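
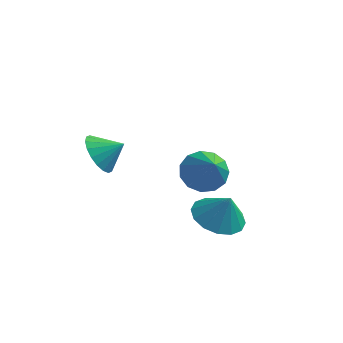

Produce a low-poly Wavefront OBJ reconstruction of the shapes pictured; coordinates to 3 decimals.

v 1.021 1.379 -0.096
v 1.873 1.781 -0.221
v 1.759 0.221 1.216
v 1.629 2.061 0.164
v 1.192 2.126 0.466
v 0.701 1.953 0.59
v 0.311 1.598 0.496
v 0.147 1.174 0.214
v 0.26 0.815 -0.166
v 0.615 0.635 -0.525
v 1.098 0.692 -0.747
v 1.557 0.967 -0.763
v 1.846 1.373 -0.567
v 2.308 -1.257 -0.423
v 3.237 -0.968 -0.789
v 2.772 -1.323 0.703
v 2.99 -0.508 -0.66
v 2.559 -0.248 -0.467
v 2.061 -0.259 -0.262
v 1.63 -0.537 -0.101
v 1.38 -1.008 -0.025
v 1.378 -1.545 -0.057
v 1.626 -2.005 -0.186
v 2.056 -2.265 -0.379
v 2.554 -2.254 -0.584
v 2.986 -1.976 -0.746
v 3.236 -1.505 -0.821
v -1.497 -2.97 3.252
v -1.003 -3.439 2.694
v -0.663 -2.73 3.788
v -1.002 -3.082 2.533
v -1.099 -2.703 2.514
v -1.274 -2.377 2.641
v -1.494 -2.168 2.889
v -1.715 -2.119 3.209
v -1.892 -2.237 3.537
v -1.991 -2.501 3.809
v -1.992 -2.858 3.97
v -1.895 -3.237 3.99
v -1.719 -3.563 3.862
v -1.499 -3.772 3.614
v -1.279 -3.822 3.294
v -1.102 -3.703 2.966
f 2 1 4
f 2 4 3
f 4 1 5
f 4 5 3
f 5 1 6
f 5 6 3
f 6 1 7
f 6 7 3
f 7 1 8
f 7 8 3
f 8 1 9
f 8 9 3
f 9 1 10
f 9 10 3
f 10 1 11
f 10 11 3
f 11 1 12
f 11 12 3
f 12 1 13
f 12 13 3
f 13 1 2
f 13 2 3
f 15 14 17
f 15 17 16
f 17 14 18
f 17 18 16
f 18 14 19
f 18 19 16
f 19 14 20
f 19 20 16
f 20 14 21
f 20 21 16
f 21 14 22
f 21 22 16
f 22 14 23
f 22 23 16
f 23 14 24
f 23 24 16
f 24 14 25
f 24 25 16
f 25 14 26
f 25 26 16
f 26 14 27
f 26 27 16
f 27 14 15
f 27 15 16
f 29 28 31
f 29 31 30
f 31 28 32
f 31 32 30
f 32 28 33
f 32 33 30
f 33 28 34
f 33 34 30
f 34 28 35
f 34 35 30
f 35 28 36
f 35 36 30
f 36 28 37
f 36 37 30
f 37 28 38
f 37 38 30
f 38 28 39
f 38 39 30
f 39 28 40
f 39 40 30
f 40 28 41
f 40 41 30
f 41 28 42
f 41 42 30
f 42 28 43
f 42 43 30
f 43 28 29
f 43 29 30



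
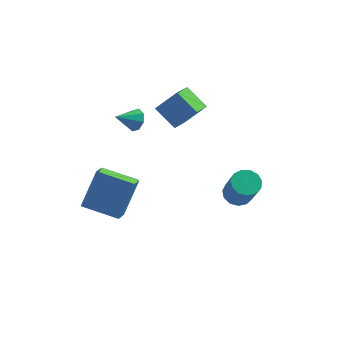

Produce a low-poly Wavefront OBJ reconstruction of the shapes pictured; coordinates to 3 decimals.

v 0.591 0.316 3.143
v -0.498 0.949 3.994
v 0.873 1.839 2.371
v -0.216 2.472 3.222
v 1.636 0.668 4.218
v 0.547 1.301 5.069
v 1.918 2.191 3.446
v 0.829 2.824 4.297
v 3.684 1.363 -2.581
v 4.435 1.661 -2.642
v 4.966 0.696 -0.819
v 4.216 0.397 -0.759
v 4.192 1.969 -2.408
v 4.724 1.004 -0.585
v 3.788 2.085 -2.23
v 4.32 1.12 -0.407
v 3.351 1.971 -2.162
v 3.883 1.006 -0.34
v 3.02 1.664 -2.228
v 3.552 0.699 -0.405
v 2.9 1.261 -2.406
v 3.432 0.296 -0.584
v 3.028 0.891 -2.64
v 3.56 -0.074 -0.817
v 3.365 0.67 -2.855
v 3.897 -0.295 -1.032
v 3.803 0.669 -2.983
v 4.335 -0.296 -1.16
v 4.203 0.889 -2.984
v 4.735 -0.076 -1.161
v 4.439 1.259 -2.857
v 4.971 0.294 -1.034
v -1.587 1.528 2.463
v -1.178 1.517 3.031
v -2.513 0.892 3.117
v -1.49 1.952 3.012
v -1.859 2.138 2.671
v -2.068 1.967 2.208
v -1.996 1.539 1.895
v -1.683 1.104 1.914
v -1.315 0.917 2.255
v -1.105 1.088 2.718
v -3.315 -4.024 0.318
v -2.735 -2.909 2.099
v -3.283 -2.868 -0.416
v -2.702 -1.753 1.364
v -1.398 -4.347 -0.104
v -0.817 -3.232 1.676
v -1.365 -3.191 -0.839
v -0.785 -2.076 0.942
f 2 4 1
f 5 2 1
f 1 4 3
f 3 5 1
f 2 8 4
f 6 2 5
f 6 8 2
f 4 8 3
f 7 5 3
f 3 8 7
f 7 6 5
f 8 6 7
f 10 9 13
f 10 13 11
f 11 13 14
f 11 14 12
f 13 9 15
f 13 15 14
f 14 15 16
f 14 16 12
f 15 9 17
f 15 17 16
f 16 17 18
f 16 18 12
f 17 9 19
f 17 19 18
f 18 19 20
f 18 20 12
f 19 9 21
f 19 21 20
f 20 21 22
f 20 22 12
f 21 9 23
f 21 23 22
f 22 23 24
f 22 24 12
f 23 9 25
f 23 25 24
f 24 25 26
f 24 26 12
f 25 9 27
f 25 27 26
f 26 27 28
f 26 28 12
f 27 9 29
f 27 29 28
f 28 29 30
f 28 30 12
f 29 9 31
f 29 31 30
f 30 31 32
f 30 32 12
f 31 9 10
f 31 10 32
f 32 10 11
f 32 11 12
f 34 33 36
f 34 36 35
f 36 33 37
f 36 37 35
f 37 33 38
f 37 38 35
f 38 33 39
f 38 39 35
f 39 33 40
f 39 40 35
f 40 33 41
f 40 41 35
f 41 33 42
f 41 42 35
f 42 33 34
f 42 34 35
f 44 46 43
f 47 44 43
f 43 46 45
f 45 47 43
f 44 50 46
f 48 44 47
f 48 50 44
f 46 50 45
f 49 47 45
f 45 50 49
f 49 48 47
f 50 48 49



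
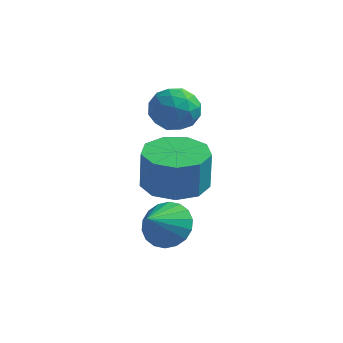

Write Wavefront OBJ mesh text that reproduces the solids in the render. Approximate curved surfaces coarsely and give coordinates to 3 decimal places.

v 1.948 -2.468 -2.31
v 2.628 -1.629 -2.328
v 2.672 -1.633 -0.909
v 1.992 -2.472 -0.89
v 1.93 -1.388 -2.306
v 1.974 -1.392 -0.886
v 1.24 -1.652 -2.285
v 1.284 -1.657 -0.866
v 0.882 -2.299 -2.276
v 0.926 -2.303 -0.857
v 1.023 -3.024 -2.283
v 1.066 -3.028 -0.863
v 1.596 -3.489 -2.302
v 1.64 -3.493 -0.883
v 2.335 -3.476 -2.325
v 2.378 -3.481 -0.905
v 2.892 -2.992 -2.34
v 2.936 -2.996 -0.921
v 3.008 -2.262 -2.342
v 3.052 -2.266 -0.922
v 0.595 -0.393 0.265
v 1.155 0.254 0.047
v 1.305 -1.294 -0.587
v 1.865 -0.647 -0.805
v 1.873 -0.981 0.012
v 1.434 -0.424 0.539
v 1.026 -0.616 -1.079
v 0.587 -0.059 -0.552
v 1.421 0.116 -0.784
v 1.945 -0.109 -0.11
v 0.515 -0.931 -0.43
v 1.039 -1.156 0.244
v 0.813 0.01 0.231
v 1.647 -1.05 -0.771
v 1.652 -1.246 -0.29
v 1.981 -0.865 -0.419
v 0.977 -0.389 0.52
v 1.306 -0.008 0.392
v 1.728 -0.734 0.371
v 1.154 -1.032 -0.932
v 1.483 -0.651 -1.06
v 0.479 -0.175 -0.121
v 0.808 0.206 -0.25
v 0.732 -0.306 -0.911
v 1.298 0.309 -0.386
v 1.715 -0.221 -0.887
v 1.222 -0.203 -1.048
v 0.964 0.125 -0.738
v 1.606 0.177 0.011
v 2.023 -0.353 -0.49
v 2.028 -0.549 -0.01
v 1.77 -0.222 0.3
v 1.762 0.096 -0.478
v 0.437 -0.687 -0.05
v 0.854 -1.217 -0.551
v 0.69 -0.818 -0.84
v 0.432 -0.491 -0.53
v 0.745 -0.819 0.347
v 1.162 -1.349 -0.154
v 1.496 -1.165 0.198
v 1.238 -0.837 0.508
v 0.698 -1.136 -0.062
v 1.864 -2.931 -3.917
v 2.43 -2.59 -3.336
v 1.576 -3.909 -3.063
v 2.094 -2.412 -3.245
v 1.712 -2.336 -3.286
v 1.36 -2.378 -3.453
v 1.108 -2.529 -3.712
v 1.006 -2.76 -4.011
v 1.073 -3.025 -4.291
v 1.297 -3.271 -4.498
v 1.633 -3.45 -4.589
v 2.015 -3.526 -4.547
v 2.367 -3.484 -4.381
v 2.62 -3.332 -4.122
v 2.722 -3.101 -3.823
v 2.654 -2.836 -3.542
f 2 1 5
f 2 5 3
f 3 5 6
f 3 6 4
f 5 1 7
f 5 7 6
f 6 7 8
f 6 8 4
f 7 1 9
f 7 9 8
f 8 9 10
f 8 10 4
f 9 1 11
f 9 11 10
f 10 11 12
f 10 12 4
f 11 1 13
f 11 13 12
f 12 13 14
f 12 14 4
f 13 1 15
f 13 15 14
f 14 15 16
f 14 16 4
f 15 1 17
f 15 17 16
f 16 17 18
f 16 18 4
f 17 1 19
f 17 19 18
f 18 19 20
f 18 20 4
f 19 1 2
f 19 2 20
f 20 2 3
f 20 3 4
f 21 58 37
f 58 32 61
f 37 61 26
f 58 61 37
f 21 37 33
f 37 26 38
f 33 38 22
f 37 38 33
f 21 33 42
f 33 22 43
f 42 43 28
f 33 43 42
f 21 42 54
f 42 28 57
f 54 57 31
f 42 57 54
f 21 54 58
f 54 31 62
f 58 62 32
f 54 62 58
f 22 38 49
f 38 26 52
f 49 52 30
f 38 52 49
f 26 61 39
f 61 32 60
f 39 60 25
f 61 60 39
f 32 62 59
f 62 31 55
f 59 55 23
f 62 55 59
f 31 57 56
f 57 28 44
f 56 44 27
f 57 44 56
f 28 43 48
f 43 22 45
f 48 45 29
f 43 45 48
f 24 50 36
f 50 30 51
f 36 51 25
f 50 51 36
f 24 36 34
f 36 25 35
f 34 35 23
f 36 35 34
f 24 34 41
f 34 23 40
f 41 40 27
f 34 40 41
f 24 41 46
f 41 27 47
f 46 47 29
f 41 47 46
f 24 46 50
f 46 29 53
f 50 53 30
f 46 53 50
f 25 51 39
f 51 30 52
f 39 52 26
f 51 52 39
f 23 35 59
f 35 25 60
f 59 60 32
f 35 60 59
f 27 40 56
f 40 23 55
f 56 55 31
f 40 55 56
f 29 47 48
f 47 27 44
f 48 44 28
f 47 44 48
f 30 53 49
f 53 29 45
f 49 45 22
f 53 45 49
f 64 63 66
f 64 66 65
f 66 63 67
f 66 67 65
f 67 63 68
f 67 68 65
f 68 63 69
f 68 69 65
f 69 63 70
f 69 70 65
f 70 63 71
f 70 71 65
f 71 63 72
f 71 72 65
f 72 63 73
f 72 73 65
f 73 63 74
f 73 74 65
f 74 63 75
f 74 75 65
f 75 63 76
f 75 76 65
f 76 63 77
f 76 77 65
f 77 63 78
f 77 78 65
f 78 63 64
f 78 64 65



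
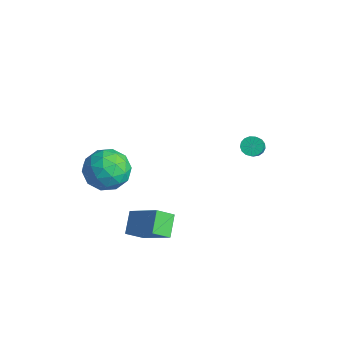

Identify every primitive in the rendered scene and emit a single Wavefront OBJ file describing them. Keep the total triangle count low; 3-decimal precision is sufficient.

v 2.951 3.614 -1.737
v 3.371 3.613 -2.077
v 4.028 3.045 -1.263
v 3.609 3.046 -0.923
v 3.398 3.834 -1.945
v 4.056 3.266 -1.132
v 3.323 4.004 -1.765
v 3.981 3.436 -0.952
v 3.163 4.085 -1.579
v 3.821 3.517 -0.766
v 2.955 4.058 -1.429
v 3.612 3.49 -0.616
v 2.745 3.929 -1.35
v 3.403 3.362 -0.537
v 2.583 3.728 -1.359
v 3.24 3.161 -0.546
v 2.505 3.501 -1.454
v 3.163 2.933 -0.641
v 2.529 3.3 -1.615
v 3.187 2.732 -0.801
v 2.65 3.17 -1.803
v 3.308 2.603 -0.99
v 2.84 3.143 -1.976
v 3.498 2.575 -1.163
v 3.056 3.223 -2.094
v 3.713 2.655 -1.281
v 3.247 3.393 -2.13
v 3.905 2.825 -1.317
v 3.662 -2.794 -4.697
v 3.502 -3.618 -4.082
v 2.939 -2.12 -3.981
v 2.779 -2.944 -3.367
v 5.181 -2.296 -3.633
v 5.021 -3.12 -3.019
v 4.458 -1.622 -2.918
v 4.298 -2.446 -2.303
v -1.954 -2.081 -3.491
v -1.297 -1.054 -3.329
v -0.283 -3.086 -3.891
v 0.374 -2.059 -3.729
v -0.173 -2.597 -2.767
v -1.206 -1.976 -2.52
v -0.374 -2.164 -4.7
v -1.407 -1.543 -4.453
v -0.321 -1.105 -4.076
v -0.196 -1.373 -2.882
v -1.384 -2.767 -4.338
v -1.259 -3.035 -3.144
v -1.772 -1.479 -3.375
v 0.192 -2.661 -3.845
v -0.129 -2.977 -3.28
v 0.257 -2.373 -3.185
v -1.718 -2.021 -2.9
v -1.332 -1.417 -2.804
v -0.672 -2.325 -2.474
v -0.248 -2.723 -4.416
v 0.138 -2.119 -4.32
v -1.837 -1.767 -4.035
v -1.451 -1.163 -3.94
v -0.908 -1.815 -4.746
v -0.812 -0.905 -3.719
v 0.17 -1.496 -3.954
v -0.27 -1.558 -4.524
v -0.877 -1.193 -4.379
v -0.739 -1.063 -3.017
v 0.243 -1.654 -3.252
v -0.078 -1.97 -2.687
v -0.685 -1.605 -2.542
v -0.165 -1.093 -3.456
v -1.823 -2.486 -3.968
v -0.841 -3.077 -4.203
v -0.895 -2.535 -4.678
v -1.502 -2.17 -4.533
v -1.75 -2.644 -3.266
v -0.768 -3.235 -3.501
v -0.703 -2.947 -2.841
v -1.31 -2.582 -2.696
v -1.415 -3.047 -3.764
f 2 1 5
f 2 5 3
f 3 5 6
f 3 6 4
f 5 1 7
f 5 7 6
f 6 7 8
f 6 8 4
f 7 1 9
f 7 9 8
f 8 9 10
f 8 10 4
f 9 1 11
f 9 11 10
f 10 11 12
f 10 12 4
f 11 1 13
f 11 13 12
f 12 13 14
f 12 14 4
f 13 1 15
f 13 15 14
f 14 15 16
f 14 16 4
f 15 1 17
f 15 17 16
f 16 17 18
f 16 18 4
f 17 1 19
f 17 19 18
f 18 19 20
f 18 20 4
f 19 1 21
f 19 21 20
f 20 21 22
f 20 22 4
f 21 1 23
f 21 23 22
f 22 23 24
f 22 24 4
f 23 1 25
f 23 25 24
f 24 25 26
f 24 26 4
f 25 1 27
f 25 27 26
f 26 27 28
f 26 28 4
f 27 1 2
f 27 2 28
f 28 2 3
f 28 3 4
f 30 32 29
f 33 30 29
f 29 32 31
f 31 33 29
f 30 36 32
f 34 30 33
f 34 36 30
f 32 36 31
f 35 33 31
f 31 36 35
f 35 34 33
f 36 34 35
f 37 74 53
f 74 48 77
f 53 77 42
f 74 77 53
f 37 53 49
f 53 42 54
f 49 54 38
f 53 54 49
f 37 49 58
f 49 38 59
f 58 59 44
f 49 59 58
f 37 58 70
f 58 44 73
f 70 73 47
f 58 73 70
f 37 70 74
f 70 47 78
f 74 78 48
f 70 78 74
f 38 54 65
f 54 42 68
f 65 68 46
f 54 68 65
f 42 77 55
f 77 48 76
f 55 76 41
f 77 76 55
f 48 78 75
f 78 47 71
f 75 71 39
f 78 71 75
f 47 73 72
f 73 44 60
f 72 60 43
f 73 60 72
f 44 59 64
f 59 38 61
f 64 61 45
f 59 61 64
f 40 66 52
f 66 46 67
f 52 67 41
f 66 67 52
f 40 52 50
f 52 41 51
f 50 51 39
f 52 51 50
f 40 50 57
f 50 39 56
f 57 56 43
f 50 56 57
f 40 57 62
f 57 43 63
f 62 63 45
f 57 63 62
f 40 62 66
f 62 45 69
f 66 69 46
f 62 69 66
f 41 67 55
f 67 46 68
f 55 68 42
f 67 68 55
f 39 51 75
f 51 41 76
f 75 76 48
f 51 76 75
f 43 56 72
f 56 39 71
f 72 71 47
f 56 71 72
f 45 63 64
f 63 43 60
f 64 60 44
f 63 60 64
f 46 69 65
f 69 45 61
f 65 61 38
f 69 61 65



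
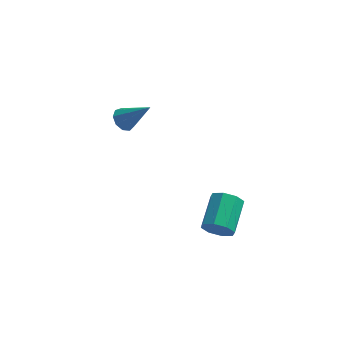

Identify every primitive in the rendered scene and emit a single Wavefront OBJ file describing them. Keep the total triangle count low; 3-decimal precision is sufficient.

v -4.34 3.266 2.189
v -4.003 2.806 1.783
v -3 2.974 3.631
v -3.829 3.246 1.711
v -3.895 3.696 1.862
v -4.169 3.944 2.167
v -4.523 3.875 2.482
v -4.791 3.521 2.66
v -4.849 3.047 2.617
v -4.668 2.676 2.375
v -4.334 2.581 2.045
v 0.78 -3.731 1.371
v 1.219 -4.046 2.001
v 1.54 -2.364 2.618
v 1.1 -2.049 1.989
v 1.577 -3.927 1.49
v 1.898 -2.245 2.108
v 1.468 -3.693 0.909
v 1.789 -2.011 1.527
v 0.956 -3.481 0.599
v 1.277 -1.799 1.217
v 0.34 -3.416 0.742
v 0.661 -1.734 1.359
v -0.018 -3.535 1.252
v 0.303 -1.853 1.87
v 0.091 -3.769 1.833
v 0.412 -2.087 2.451
v 0.603 -3.981 2.143
v 0.924 -2.299 2.761
f 2 1 4
f 2 4 3
f 4 1 5
f 4 5 3
f 5 1 6
f 5 6 3
f 6 1 7
f 6 7 3
f 7 1 8
f 7 8 3
f 8 1 9
f 8 9 3
f 9 1 10
f 9 10 3
f 10 1 11
f 10 11 3
f 11 1 2
f 11 2 3
f 13 12 16
f 13 16 14
f 14 16 17
f 14 17 15
f 16 12 18
f 16 18 17
f 17 18 19
f 17 19 15
f 18 12 20
f 18 20 19
f 19 20 21
f 19 21 15
f 20 12 22
f 20 22 21
f 21 22 23
f 21 23 15
f 22 12 24
f 22 24 23
f 23 24 25
f 23 25 15
f 24 12 26
f 24 26 25
f 25 26 27
f 25 27 15
f 26 12 28
f 26 28 27
f 27 28 29
f 27 29 15
f 28 12 13
f 28 13 29
f 29 13 14
f 29 14 15



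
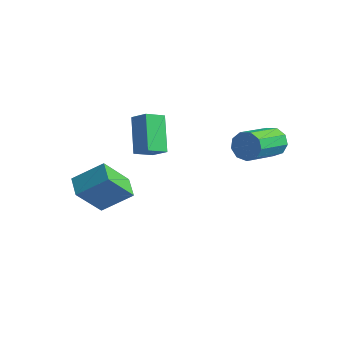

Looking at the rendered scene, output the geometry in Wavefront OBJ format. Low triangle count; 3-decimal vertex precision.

v 3.31 2.237 -0.029
v 3.709 2.412 0.398
v 3.708 0.859 1.037
v 3.31 0.683 0.609
v 3.318 2.469 0.535
v 3.318 0.915 1.174
v 2.924 2.417 0.408
v 2.924 0.863 1.046
v 2.711 2.28 0.076
v 2.711 0.727 0.715
v 2.778 2.124 -0.305
v 2.777 0.57 0.334
v 3.094 2.02 -0.557
v 3.093 0.466 0.082
v 3.511 2.018 -0.562
v 3.511 0.464 0.077
v 3.834 2.118 -0.318
v 3.834 0.564 0.321
v 3.912 2.274 0.061
v 3.912 0.72 0.7
v -0.83 -1.991 -3.056
v -1.161 -2.92 -1.822
v -1.479 -1.458 -2.829
v -1.81 -2.388 -1.595
v 0.03 -1.272 -2.285
v -0.301 -2.202 -1.051
v -0.619 -0.74 -2.058
v -0.95 -1.669 -0.824
v -1.28 1.288 -0.302
v -1.545 0.559 0.07
v -0.625 1.284 0.157
v -0.889 0.555 0.529
v -0.511 0.445 -1.409
v -0.775 -0.284 -1.037
v 0.145 0.441 -0.95
v -0.12 -0.288 -0.578
f 2 1 5
f 2 5 3
f 3 5 6
f 3 6 4
f 5 1 7
f 5 7 6
f 6 7 8
f 6 8 4
f 7 1 9
f 7 9 8
f 8 9 10
f 8 10 4
f 9 1 11
f 9 11 10
f 10 11 12
f 10 12 4
f 11 1 13
f 11 13 12
f 12 13 14
f 12 14 4
f 13 1 15
f 13 15 14
f 14 15 16
f 14 16 4
f 15 1 17
f 15 17 16
f 16 17 18
f 16 18 4
f 17 1 19
f 17 19 18
f 18 19 20
f 18 20 4
f 19 1 2
f 19 2 20
f 20 2 3
f 20 3 4
f 22 24 21
f 25 22 21
f 21 24 23
f 23 25 21
f 22 28 24
f 26 22 25
f 26 28 22
f 24 28 23
f 27 25 23
f 23 28 27
f 27 26 25
f 28 26 27
f 30 32 29
f 33 30 29
f 29 32 31
f 31 33 29
f 30 36 32
f 34 30 33
f 34 36 30
f 32 36 31
f 35 33 31
f 31 36 35
f 35 34 33
f 36 34 35



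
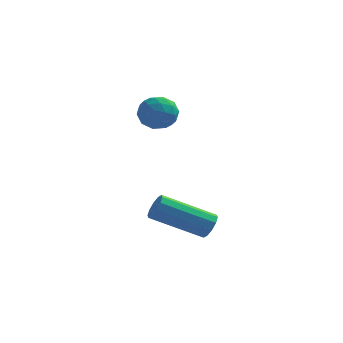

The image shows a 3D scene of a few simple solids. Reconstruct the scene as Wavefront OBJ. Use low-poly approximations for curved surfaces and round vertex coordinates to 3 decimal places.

v 0.93 -1.16 -3.314
v 1.213 -1.498 -3.001
v -0.547 -2.077 -2.034
v -0.83 -1.74 -2.346
v 1.2 -1.202 -2.848
v -0.56 -1.781 -1.88
v 1.083 -0.89 -2.873
v -0.676 -1.469 -1.905
v 0.909 -0.681 -3.066
v -0.851 -1.261 -2.098
v 0.742 -0.656 -3.354
v -1.018 -1.235 -2.386
v 0.647 -0.823 -3.626
v -1.113 -1.402 -2.659
v 0.66 -1.119 -3.78
v -1.1 -1.698 -2.812
v 0.776 -1.431 -3.755
v -0.983 -2.01 -2.787
v 0.951 -1.639 -3.562
v -0.809 -2.219 -2.594
v 1.118 -1.665 -3.274
v -0.642 -2.244 -2.306
v -1.423 1.266 0.862
v -0.812 1.071 1.303
v -1.928 0.129 1.057
v -1.317 -0.066 1.498
v -1.824 0.468 1.749
v -1.512 1.171 1.629
v -1.228 0.029 0.731
v -0.916 0.732 0.611
v -0.692 0.306 1.222
v -1.06 0.578 1.852
v -1.68 0.622 0.508
v -2.048 0.894 1.138
v -1.073 1.268 1.065
v -1.667 -0.068 1.295
v -1.965 0.246 1.442
v -1.606 0.131 1.702
v -1.484 1.327 1.257
v -1.126 1.212 1.516
v -1.72 0.858 1.779
v -1.614 -0.012 0.844
v -1.256 -0.127 1.103
v -1.134 1.069 0.658
v -0.775 0.954 0.918
v -1.02 0.342 0.581
v -0.644 0.704 1.277
v -0.941 0.036 1.392
v -0.888 0.092 0.941
v -0.705 0.505 0.87
v -0.86 0.863 1.647
v -1.157 0.195 1.762
v -1.455 0.509 1.91
v -1.271 0.922 1.839
v -0.79 0.414 1.6
v -1.583 1.005 0.598
v -1.88 0.337 0.713
v -1.469 0.278 0.521
v -1.285 0.691 0.45
v -1.799 1.164 0.968
v -2.096 0.496 1.083
v -2.035 0.695 1.49
v -1.852 1.108 1.419
v -1.95 0.786 0.76
f 2 1 5
f 2 5 3
f 3 5 6
f 3 6 4
f 5 1 7
f 5 7 6
f 6 7 8
f 6 8 4
f 7 1 9
f 7 9 8
f 8 9 10
f 8 10 4
f 9 1 11
f 9 11 10
f 10 11 12
f 10 12 4
f 11 1 13
f 11 13 12
f 12 13 14
f 12 14 4
f 13 1 15
f 13 15 14
f 14 15 16
f 14 16 4
f 15 1 17
f 15 17 16
f 16 17 18
f 16 18 4
f 17 1 19
f 17 19 18
f 18 19 20
f 18 20 4
f 19 1 21
f 19 21 20
f 20 21 22
f 20 22 4
f 21 1 2
f 21 2 22
f 22 2 3
f 22 3 4
f 23 60 39
f 60 34 63
f 39 63 28
f 60 63 39
f 23 39 35
f 39 28 40
f 35 40 24
f 39 40 35
f 23 35 44
f 35 24 45
f 44 45 30
f 35 45 44
f 23 44 56
f 44 30 59
f 56 59 33
f 44 59 56
f 23 56 60
f 56 33 64
f 60 64 34
f 56 64 60
f 24 40 51
f 40 28 54
f 51 54 32
f 40 54 51
f 28 63 41
f 63 34 62
f 41 62 27
f 63 62 41
f 34 64 61
f 64 33 57
f 61 57 25
f 64 57 61
f 33 59 58
f 59 30 46
f 58 46 29
f 59 46 58
f 30 45 50
f 45 24 47
f 50 47 31
f 45 47 50
f 26 52 38
f 52 32 53
f 38 53 27
f 52 53 38
f 26 38 36
f 38 27 37
f 36 37 25
f 38 37 36
f 26 36 43
f 36 25 42
f 43 42 29
f 36 42 43
f 26 43 48
f 43 29 49
f 48 49 31
f 43 49 48
f 26 48 52
f 48 31 55
f 52 55 32
f 48 55 52
f 27 53 41
f 53 32 54
f 41 54 28
f 53 54 41
f 25 37 61
f 37 27 62
f 61 62 34
f 37 62 61
f 29 42 58
f 42 25 57
f 58 57 33
f 42 57 58
f 31 49 50
f 49 29 46
f 50 46 30
f 49 46 50
f 32 55 51
f 55 31 47
f 51 47 24
f 55 47 51



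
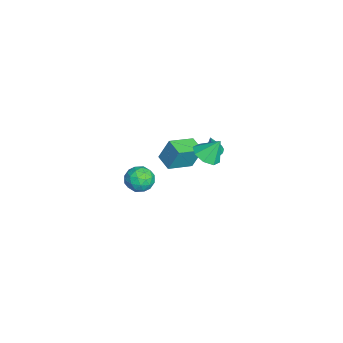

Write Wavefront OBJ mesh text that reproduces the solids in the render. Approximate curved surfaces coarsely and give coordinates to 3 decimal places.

v 3.408 0.211 2.725
v 4.108 -0.214 2.96
v 2.952 -0.906 2.06
v 3.652 -1.331 2.295
v 3.069 -1.116 2.877
v 3.351 -0.425 3.288
v 3.709 -0.695 1.732
v 3.991 -0.004 2.143
v 4.294 -0.774 2.346
v 3.898 -1.034 3.054
v 3.162 -0.086 1.966
v 2.766 -0.346 2.674
v 3.798 0.097 2.901
v 3.262 -1.217 2.119
v 2.919 -1.09 2.461
v 3.331 -1.34 2.599
v 3.353 -0.027 3.094
v 3.764 -0.277 3.232
v 3.154 -0.807 3.183
v 3.296 -0.843 1.788
v 3.707 -1.093 1.926
v 3.729 0.22 2.421
v 4.141 -0.03 2.559
v 3.906 -0.313 1.837
v 4.319 -0.482 2.678
v 4.051 -1.139 2.287
v 4.084 -0.765 1.956
v 4.25 -0.359 2.198
v 4.086 -0.635 3.094
v 3.818 -1.292 2.703
v 3.476 -1.165 3.046
v 3.641 -0.759 3.287
v 4.195 -0.964 2.733
v 3.242 0.172 2.317
v 2.974 -0.485 1.926
v 3.419 -0.361 1.733
v 3.584 0.045 1.974
v 3.009 0.019 2.733
v 2.741 -0.638 2.342
v 2.81 -0.761 2.822
v 2.976 -0.355 3.064
v 2.865 -0.156 2.287
v 0.657 2.918 2.056
v 1.1 2.287 2.46
v 0.663 3.642 3.184
v 1.499 2.733 2.17
v 1.406 3.288 1.814
v 0.873 3.626 1.6
v 0.214 3.549 1.653
v -0.186 3.102 1.943
v -0.092 2.547 2.299
v 0.44 2.209 2.513
v -3.739 0.332 -1.896
v -3.7 0.928 -0.476
v -4.656 1.672 -2.432
v -4.617 2.268 -1.012
v -2.803 0.872 -2.148
v -2.764 1.468 -0.728
v -3.72 2.212 -2.684
v -3.681 2.808 -1.264
v -3.819 3.466 -1.388
v -3.451 3.175 -1.588
v -3.101 3.194 0.328
v -3.35 3.445 -1.588
v -3.398 3.721 -1.524
v -3.579 3.916 -1.417
v -3.837 3.969 -1.301
v -4.089 3.862 -1.212
v -4.255 3.629 -1.18
v -4.282 3.345 -1.214
v -4.163 3.1 -1.303
v -3.934 2.971 -1.419
v -3.668 2.999 -1.525
f 1 38 17
f 38 12 41
f 17 41 6
f 38 41 17
f 1 17 13
f 17 6 18
f 13 18 2
f 17 18 13
f 1 13 22
f 13 2 23
f 22 23 8
f 13 23 22
f 1 22 34
f 22 8 37
f 34 37 11
f 22 37 34
f 1 34 38
f 34 11 42
f 38 42 12
f 34 42 38
f 2 18 29
f 18 6 32
f 29 32 10
f 18 32 29
f 6 41 19
f 41 12 40
f 19 40 5
f 41 40 19
f 12 42 39
f 42 11 35
f 39 35 3
f 42 35 39
f 11 37 36
f 37 8 24
f 36 24 7
f 37 24 36
f 8 23 28
f 23 2 25
f 28 25 9
f 23 25 28
f 4 30 16
f 30 10 31
f 16 31 5
f 30 31 16
f 4 16 14
f 16 5 15
f 14 15 3
f 16 15 14
f 4 14 21
f 14 3 20
f 21 20 7
f 14 20 21
f 4 21 26
f 21 7 27
f 26 27 9
f 21 27 26
f 4 26 30
f 26 9 33
f 30 33 10
f 26 33 30
f 5 31 19
f 31 10 32
f 19 32 6
f 31 32 19
f 3 15 39
f 15 5 40
f 39 40 12
f 15 40 39
f 7 20 36
f 20 3 35
f 36 35 11
f 20 35 36
f 9 27 28
f 27 7 24
f 28 24 8
f 27 24 28
f 10 33 29
f 33 9 25
f 29 25 2
f 33 25 29
f 44 43 46
f 44 46 45
f 46 43 47
f 46 47 45
f 47 43 48
f 47 48 45
f 48 43 49
f 48 49 45
f 49 43 50
f 49 50 45
f 50 43 51
f 50 51 45
f 51 43 52
f 51 52 45
f 52 43 44
f 52 44 45
f 54 56 53
f 57 54 53
f 53 56 55
f 55 57 53
f 54 60 56
f 58 54 57
f 58 60 54
f 56 60 55
f 59 57 55
f 55 60 59
f 59 58 57
f 60 58 59
f 62 61 64
f 62 64 63
f 64 61 65
f 64 65 63
f 65 61 66
f 65 66 63
f 66 61 67
f 66 67 63
f 67 61 68
f 67 68 63
f 68 61 69
f 68 69 63
f 69 61 70
f 69 70 63
f 70 61 71
f 70 71 63
f 71 61 72
f 71 72 63
f 72 61 73
f 72 73 63
f 73 61 62
f 73 62 63



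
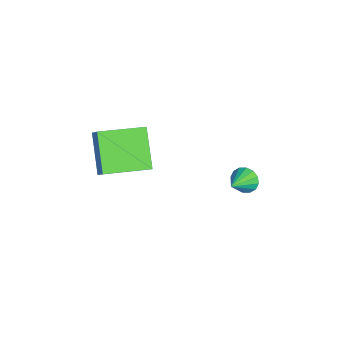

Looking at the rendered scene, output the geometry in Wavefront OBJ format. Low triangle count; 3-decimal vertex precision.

v 1.646 3.376 -2.143
v 2.064 3.602 -2.629
v 2.714 2.744 -1.517
v 2.068 3.853 -2.381
v 1.958 3.976 -2.07
v 1.765 3.938 -1.779
v 1.54 3.749 -1.584
v 1.343 3.461 -1.54
v 1.227 3.15 -1.657
v 1.224 2.899 -1.904
v 1.334 2.776 -2.215
v 1.527 2.814 -2.507
v 1.752 3.003 -2.701
v 1.949 3.291 -2.746
v 1.622 -3.207 1.23
v 2.301 -2.951 1.961
v 1.057 -1.132 1.026
v 1.736 -0.876 1.757
v 3.124 -2.944 -0.257
v 3.803 -2.688 0.474
v 2.559 -0.869 -0.461
v 3.238 -0.613 0.27
f 2 1 4
f 2 4 3
f 4 1 5
f 4 5 3
f 5 1 6
f 5 6 3
f 6 1 7
f 6 7 3
f 7 1 8
f 7 8 3
f 8 1 9
f 8 9 3
f 9 1 10
f 9 10 3
f 10 1 11
f 10 11 3
f 11 1 12
f 11 12 3
f 12 1 13
f 12 13 3
f 13 1 14
f 13 14 3
f 14 1 2
f 14 2 3
f 16 18 15
f 19 16 15
f 15 18 17
f 17 19 15
f 16 22 18
f 20 16 19
f 20 22 16
f 18 22 17
f 21 19 17
f 17 22 21
f 21 20 19
f 22 20 21



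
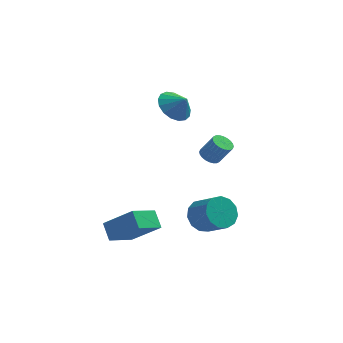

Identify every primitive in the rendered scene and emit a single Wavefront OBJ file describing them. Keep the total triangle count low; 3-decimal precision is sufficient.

v -4.019 -3.091 -4.075
v -4.415 -2.372 -3.342
v -3.08 -1.905 -4.732
v -3.475 -1.185 -3.999
v -2.505 -3.575 -2.781
v -2.9 -2.855 -2.048
v -1.565 -2.388 -3.438
v -1.961 -1.669 -2.705
v 0.737 -2.157 1.622
v 1.062 -1.698 1.483
v 1.708 -1.843 2.52
v 1.383 -2.303 2.658
v 0.896 -1.6 1.601
v 1.542 -1.745 2.637
v 0.705 -1.587 1.722
v 1.351 -1.732 2.758
v 0.519 -1.661 1.827
v 1.165 -1.806 2.864
v 0.366 -1.811 1.902
v 1.012 -1.956 2.938
v 0.27 -2.013 1.933
v 0.916 -2.158 2.97
v 0.244 -2.237 1.917
v 0.891 -2.382 2.954
v 0.294 -2.45 1.857
v 0.94 -2.595 2.893
v 0.412 -2.617 1.76
v 1.058 -2.762 2.797
v 0.578 -2.715 1.643
v 1.224 -2.86 2.679
v 0.769 -2.728 1.522
v 1.415 -2.873 2.558
v 0.955 -2.654 1.416
v 1.601 -2.799 2.453
v 1.108 -2.504 1.342
v 1.754 -2.649 2.378
v 1.204 -2.302 1.31
v 1.85 -2.447 2.347
v 1.229 -2.078 1.326
v 1.876 -2.223 2.363
v 1.18 -1.865 1.387
v 1.826 -2.01 2.423
v 0.369 -1.346 -3.137
v 0.997 -0.594 -3.166
v 1.979 -1.382 -2.333
v 1.351 -2.134 -2.303
v 0.681 -0.516 -2.72
v 1.663 -1.304 -1.887
v 0.266 -0.701 -2.406
v 1.249 -1.489 -1.573
v -0.116 -1.091 -2.324
v 0.866 -1.879 -1.491
v -0.344 -1.562 -2.5
v 0.638 -2.35 -1.667
v -0.346 -1.964 -2.878
v 0.636 -2.752 -2.045
v -0.121 -2.17 -3.339
v 0.861 -2.958 -2.505
v 0.26 -2.115 -3.735
v 1.242 -2.903 -2.901
v 0.675 -1.815 -3.941
v 1.657 -2.603 -3.108
v 0.993 -1.366 -3.892
v 1.975 -2.154 -3.059
v 1.113 -0.911 -3.603
v 2.095 -1.699 -2.77
v -1.578 3.736 1.72
v -0.802 4.237 1.221
v -0.902 3.424 2.46
v -0.986 4.583 1.535
v -1.306 4.735 1.892
v -1.688 4.658 2.209
v -2.045 4.37 2.414
v -2.295 3.937 2.46
v -2.381 3.457 2.337
v -2.283 3.042 2.072
v -2.023 2.785 1.726
v -1.662 2.746 1.38
v -1.281 2.934 1.111
v -0.969 3.306 0.981
v -0.796 3.776 1.021
f 2 4 1
f 5 2 1
f 1 4 3
f 3 5 1
f 2 8 4
f 6 2 5
f 6 8 2
f 4 8 3
f 7 5 3
f 3 8 7
f 7 6 5
f 8 6 7
f 10 9 13
f 10 13 11
f 11 13 14
f 11 14 12
f 13 9 15
f 13 15 14
f 14 15 16
f 14 16 12
f 15 9 17
f 15 17 16
f 16 17 18
f 16 18 12
f 17 9 19
f 17 19 18
f 18 19 20
f 18 20 12
f 19 9 21
f 19 21 20
f 20 21 22
f 20 22 12
f 21 9 23
f 21 23 22
f 22 23 24
f 22 24 12
f 23 9 25
f 23 25 24
f 24 25 26
f 24 26 12
f 25 9 27
f 25 27 26
f 26 27 28
f 26 28 12
f 27 9 29
f 27 29 28
f 28 29 30
f 28 30 12
f 29 9 31
f 29 31 30
f 30 31 32
f 30 32 12
f 31 9 33
f 31 33 32
f 32 33 34
f 32 34 12
f 33 9 35
f 33 35 34
f 34 35 36
f 34 36 12
f 35 9 37
f 35 37 36
f 36 37 38
f 36 38 12
f 37 9 39
f 37 39 38
f 38 39 40
f 38 40 12
f 39 9 41
f 39 41 40
f 40 41 42
f 40 42 12
f 41 9 10
f 41 10 42
f 42 10 11
f 42 11 12
f 44 43 47
f 44 47 45
f 45 47 48
f 45 48 46
f 47 43 49
f 47 49 48
f 48 49 50
f 48 50 46
f 49 43 51
f 49 51 50
f 50 51 52
f 50 52 46
f 51 43 53
f 51 53 52
f 52 53 54
f 52 54 46
f 53 43 55
f 53 55 54
f 54 55 56
f 54 56 46
f 55 43 57
f 55 57 56
f 56 57 58
f 56 58 46
f 57 43 59
f 57 59 58
f 58 59 60
f 58 60 46
f 59 43 61
f 59 61 60
f 60 61 62
f 60 62 46
f 61 43 63
f 61 63 62
f 62 63 64
f 62 64 46
f 63 43 65
f 63 65 64
f 64 65 66
f 64 66 46
f 65 43 44
f 65 44 66
f 66 44 45
f 66 45 46
f 68 67 70
f 68 70 69
f 70 67 71
f 70 71 69
f 71 67 72
f 71 72 69
f 72 67 73
f 72 73 69
f 73 67 74
f 73 74 69
f 74 67 75
f 74 75 69
f 75 67 76
f 75 76 69
f 76 67 77
f 76 77 69
f 77 67 78
f 77 78 69
f 78 67 79
f 78 79 69
f 79 67 80
f 79 80 69
f 80 67 81
f 80 81 69
f 81 67 68
f 81 68 69



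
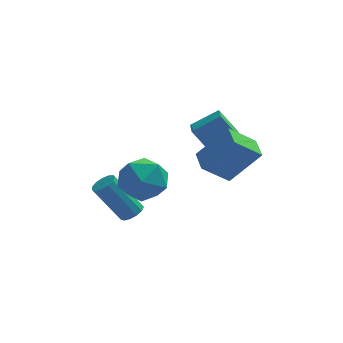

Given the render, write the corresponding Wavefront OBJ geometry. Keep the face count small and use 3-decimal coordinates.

v -0.14 -3.842 2.08
v 0.19 -4.392 1.018
v -1.77 -3.088 1.182
v -1.44 -3.638 0.12
v -1.815 -4.324 1.084
v -0.808 -4.79 1.639
v -0.772 -2.69 0.561
v 0.235 -3.156 1.116
v -0.2 -3.68 0.08
v -0.845 -4.69 0.402
v -0.735 -2.79 1.798
v -1.38 -3.8 2.12
v 2.039 -1.83 1.502
v 1.223 -1.663 2.713
v 1.986 -0.906 1.339
v 1.169 -0.739 2.55
v 3.251 -1.621 2.29
v 2.434 -1.454 3.501
v 3.197 -0.697 2.127
v 2.381 -0.53 3.338
v 2.747 -4.186 1.306
v 1.594 -4.555 2.306
v 2.53 -3.088 1.462
v 1.378 -3.456 2.462
v 4.062 -4.144 2.838
v 2.91 -4.512 3.838
v 3.846 -3.045 2.994
v 2.693 -3.414 3.994
v -1.27 -3.157 -1.338
v -0.862 -2.811 -1.091
v -2.042 -2.676 0.666
v -2.45 -3.023 0.418
v -1.073 -2.609 -1.248
v -2.253 -2.474 0.508
v -1.347 -2.581 -1.434
v -2.527 -2.446 0.322
v -1.597 -2.736 -1.59
v -2.777 -2.601 0.166
v -1.743 -3.025 -1.666
v -2.922 -2.89 0.091
v -1.738 -3.356 -1.637
v -2.918 -3.221 0.119
v -1.585 -3.624 -1.514
v -2.765 -3.489 0.242
v -1.332 -3.744 -1.335
v -2.512 -3.609 0.421
v -1.06 -3.678 -1.157
v -2.239 -3.543 0.6
v -0.854 -3.446 -1.036
v -2.033 -3.311 0.72
v -0.78 -3.123 -1.012
v -1.96 -2.988 0.745
f 1 12 6
f 1 6 2
f 1 2 8
f 1 8 11
f 1 11 12
f 2 6 10
f 6 12 5
f 12 11 3
f 11 8 7
f 8 2 9
f 4 10 5
f 4 5 3
f 4 3 7
f 4 7 9
f 4 9 10
f 5 10 6
f 3 5 12
f 7 3 11
f 9 7 8
f 10 9 2
f 14 16 13
f 17 14 13
f 13 16 15
f 15 17 13
f 14 20 16
f 18 14 17
f 18 20 14
f 16 20 15
f 19 17 15
f 15 20 19
f 19 18 17
f 20 18 19
f 22 24 21
f 25 22 21
f 21 24 23
f 23 25 21
f 22 28 24
f 26 22 25
f 26 28 22
f 24 28 23
f 27 25 23
f 23 28 27
f 27 26 25
f 28 26 27
f 30 29 33
f 30 33 31
f 31 33 34
f 31 34 32
f 33 29 35
f 33 35 34
f 34 35 36
f 34 36 32
f 35 29 37
f 35 37 36
f 36 37 38
f 36 38 32
f 37 29 39
f 37 39 38
f 38 39 40
f 38 40 32
f 39 29 41
f 39 41 40
f 40 41 42
f 40 42 32
f 41 29 43
f 41 43 42
f 42 43 44
f 42 44 32
f 43 29 45
f 43 45 44
f 44 45 46
f 44 46 32
f 45 29 47
f 45 47 46
f 46 47 48
f 46 48 32
f 47 29 49
f 47 49 48
f 48 49 50
f 48 50 32
f 49 29 51
f 49 51 50
f 50 51 52
f 50 52 32
f 51 29 30
f 51 30 52
f 52 30 31
f 52 31 32



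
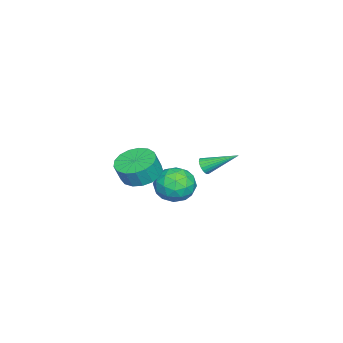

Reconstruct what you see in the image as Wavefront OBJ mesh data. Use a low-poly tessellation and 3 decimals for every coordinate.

v -3.597 -2.577 -3.12
v -3.331 -2.774 -2.681
v -3.883 -0.823 -2.16
v -3.17 -2.687 -2.792
v -3.073 -2.583 -2.952
v -3.056 -2.478 -3.139
v -3.121 -2.388 -3.322
v -3.259 -2.327 -3.475
v -3.448 -2.304 -3.574
v -3.66 -2.322 -3.604
v -3.862 -2.379 -3.56
v -4.024 -2.467 -3.449
v -4.12 -2.571 -3.288
v -4.137 -2.675 -3.102
v -4.072 -2.765 -2.918
v -3.934 -2.827 -2.765
v -3.745 -2.85 -2.667
v -3.534 -2.831 -2.637
v 2.813 -3.744 -0.227
v 3.53 -2.951 -0.28
v 3.863 -3.183 0.753
v 3.147 -3.976 0.807
v 3.11 -2.725 -0.094
v 3.443 -2.956 0.939
v 2.622 -2.732 0.062
v 2.955 -2.963 1.095
v 2.178 -2.971 0.152
v 2.511 -3.202 1.185
v 1.88 -3.387 0.155
v 2.213 -3.618 1.188
v 1.795 -3.885 0.07
v 2.128 -4.116 1.104
v 1.944 -4.351 -0.082
v 2.277 -4.582 0.951
v 2.292 -4.678 -0.267
v 2.625 -4.909 0.766
v 2.759 -4.791 -0.443
v 3.092 -5.022 0.59
v 3.239 -4.664 -0.57
v 3.572 -4.895 0.463
v 3.621 -4.327 -0.618
v 3.955 -4.558 0.416
v 3.819 -3.856 -0.576
v 4.152 -4.087 0.457
v 3.786 -3.36 -0.454
v 4.119 -3.591 0.579
v 0.902 -2.047 -0.809
v 1.793 -1.427 -1.105
v 1.567 -3.453 -1.755
v 2.458 -2.833 -2.051
v 2.332 -3.161 -0.983
v 1.921 -2.292 -0.398
v 1.439 -2.588 -2.462
v 1.028 -1.719 -1.877
v 2.124 -1.761 -2.127
v 2.676 -2.115 -1.213
v 0.684 -2.765 -1.647
v 1.236 -3.119 -0.733
v 1.289 -1.614 -0.874
v 2.071 -3.266 -1.986
v 1.997 -3.459 -1.358
v 2.52 -3.095 -1.532
v 1.365 -2.122 -0.458
v 1.888 -1.757 -0.633
v 2.205 -2.777 -0.561
v 1.472 -3.123 -2.227
v 1.995 -2.758 -2.402
v 0.84 -1.785 -1.328
v 1.363 -1.421 -1.502
v 1.155 -2.103 -2.299
v 2.007 -1.445 -1.649
v 2.398 -2.271 -2.205
v 1.799 -2.128 -2.446
v 1.558 -1.617 -2.103
v 2.332 -1.653 -1.112
v 2.722 -2.48 -1.668
v 2.649 -2.673 -1.04
v 2.407 -2.162 -0.696
v 2.527 -1.85 -1.712
v 0.638 -2.4 -1.192
v 1.028 -3.227 -1.748
v 0.953 -2.718 -2.164
v 0.711 -2.207 -1.82
v 0.962 -2.609 -0.655
v 1.353 -3.435 -1.211
v 1.802 -3.263 -0.757
v 1.561 -2.752 -0.414
v 0.833 -3.03 -1.148
f 2 1 4
f 2 4 3
f 4 1 5
f 4 5 3
f 5 1 6
f 5 6 3
f 6 1 7
f 6 7 3
f 7 1 8
f 7 8 3
f 8 1 9
f 8 9 3
f 9 1 10
f 9 10 3
f 10 1 11
f 10 11 3
f 11 1 12
f 11 12 3
f 12 1 13
f 12 13 3
f 13 1 14
f 13 14 3
f 14 1 15
f 14 15 3
f 15 1 16
f 15 16 3
f 16 1 17
f 16 17 3
f 17 1 18
f 17 18 3
f 18 1 2
f 18 2 3
f 20 19 23
f 20 23 21
f 21 23 24
f 21 24 22
f 23 19 25
f 23 25 24
f 24 25 26
f 24 26 22
f 25 19 27
f 25 27 26
f 26 27 28
f 26 28 22
f 27 19 29
f 27 29 28
f 28 29 30
f 28 30 22
f 29 19 31
f 29 31 30
f 30 31 32
f 30 32 22
f 31 19 33
f 31 33 32
f 32 33 34
f 32 34 22
f 33 19 35
f 33 35 34
f 34 35 36
f 34 36 22
f 35 19 37
f 35 37 36
f 36 37 38
f 36 38 22
f 37 19 39
f 37 39 38
f 38 39 40
f 38 40 22
f 39 19 41
f 39 41 40
f 40 41 42
f 40 42 22
f 41 19 43
f 41 43 42
f 42 43 44
f 42 44 22
f 43 19 45
f 43 45 44
f 44 45 46
f 44 46 22
f 45 19 20
f 45 20 46
f 46 20 21
f 46 21 22
f 47 84 63
f 84 58 87
f 63 87 52
f 84 87 63
f 47 63 59
f 63 52 64
f 59 64 48
f 63 64 59
f 47 59 68
f 59 48 69
f 68 69 54
f 59 69 68
f 47 68 80
f 68 54 83
f 80 83 57
f 68 83 80
f 47 80 84
f 80 57 88
f 84 88 58
f 80 88 84
f 48 64 75
f 64 52 78
f 75 78 56
f 64 78 75
f 52 87 65
f 87 58 86
f 65 86 51
f 87 86 65
f 58 88 85
f 88 57 81
f 85 81 49
f 88 81 85
f 57 83 82
f 83 54 70
f 82 70 53
f 83 70 82
f 54 69 74
f 69 48 71
f 74 71 55
f 69 71 74
f 50 76 62
f 76 56 77
f 62 77 51
f 76 77 62
f 50 62 60
f 62 51 61
f 60 61 49
f 62 61 60
f 50 60 67
f 60 49 66
f 67 66 53
f 60 66 67
f 50 67 72
f 67 53 73
f 72 73 55
f 67 73 72
f 50 72 76
f 72 55 79
f 76 79 56
f 72 79 76
f 51 77 65
f 77 56 78
f 65 78 52
f 77 78 65
f 49 61 85
f 61 51 86
f 85 86 58
f 61 86 85
f 53 66 82
f 66 49 81
f 82 81 57
f 66 81 82
f 55 73 74
f 73 53 70
f 74 70 54
f 73 70 74
f 56 79 75
f 79 55 71
f 75 71 48
f 79 71 75



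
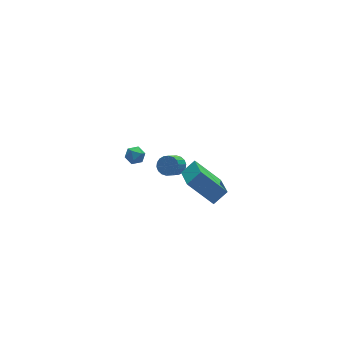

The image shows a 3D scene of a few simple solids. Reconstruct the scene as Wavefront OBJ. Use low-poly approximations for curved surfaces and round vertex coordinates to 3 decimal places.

v 1.694 1.283 -1.119
v 2.263 1.197 -0.739
v 1.436 0.472 0.339
v 0.866 0.557 -0.041
v 2.155 1.467 -0.64
v 1.328 0.742 0.437
v 1.956 1.701 -0.636
v 1.128 0.975 0.441
v 1.704 1.851 -0.728
v 0.877 1.126 0.35
v 1.451 1.889 -0.897
v 0.623 1.164 0.181
v 1.245 1.807 -1.11
v 0.418 1.082 -0.032
v 1.129 1.621 -1.325
v 0.301 0.896 -0.247
v 1.124 1.368 -1.499
v 0.297 0.643 -0.421
v 1.232 1.098 -1.597
v 0.405 0.373 -0.52
v 1.432 0.865 -1.601
v 0.604 0.139 -0.524
v 1.683 0.714 -1.51
v 0.856 -0.011 -0.432
v 1.937 0.676 -1.341
v 1.109 -0.049 -0.263
v 2.142 0.758 -1.128
v 1.315 0.033 -0.05
v 2.259 0.944 -0.913
v 1.431 0.219 0.165
v 0.512 4.178 -1.542
v 0.816 3.838 -2.064
v -0.496 3.942 -1.976
v -0.192 3.602 -2.498
v -0.169 3.342 -1.855
v 0.454 3.488 -1.587
v -0.134 4.292 -2.453
v 0.489 4.438 -2.185
v 0.417 3.909 -2.628
v 0.396 3.321 -2.258
v -0.076 4.459 -1.782
v -0.097 3.871 -1.412
v 0.323 -2.625 2.762
v -0.106 -4.397 3.631
v 1.228 -2.516 3.429
v 0.799 -4.288 4.299
v 1.521 -3.632 1.301
v 1.092 -5.404 2.171
v 2.426 -3.523 1.969
v 1.997 -5.295 2.838
f 2 1 5
f 2 5 3
f 3 5 6
f 3 6 4
f 5 1 7
f 5 7 6
f 6 7 8
f 6 8 4
f 7 1 9
f 7 9 8
f 8 9 10
f 8 10 4
f 9 1 11
f 9 11 10
f 10 11 12
f 10 12 4
f 11 1 13
f 11 13 12
f 12 13 14
f 12 14 4
f 13 1 15
f 13 15 14
f 14 15 16
f 14 16 4
f 15 1 17
f 15 17 16
f 16 17 18
f 16 18 4
f 17 1 19
f 17 19 18
f 18 19 20
f 18 20 4
f 19 1 21
f 19 21 20
f 20 21 22
f 20 22 4
f 21 1 23
f 21 23 22
f 22 23 24
f 22 24 4
f 23 1 25
f 23 25 24
f 24 25 26
f 24 26 4
f 25 1 27
f 25 27 26
f 26 27 28
f 26 28 4
f 27 1 29
f 27 29 28
f 28 29 30
f 28 30 4
f 29 1 2
f 29 2 30
f 30 2 3
f 30 3 4
f 31 42 36
f 31 36 32
f 31 32 38
f 31 38 41
f 31 41 42
f 32 36 40
f 36 42 35
f 42 41 33
f 41 38 37
f 38 32 39
f 34 40 35
f 34 35 33
f 34 33 37
f 34 37 39
f 34 39 40
f 35 40 36
f 33 35 42
f 37 33 41
f 39 37 38
f 40 39 32
f 44 46 43
f 47 44 43
f 43 46 45
f 45 47 43
f 44 50 46
f 48 44 47
f 48 50 44
f 46 50 45
f 49 47 45
f 45 50 49
f 49 48 47
f 50 48 49



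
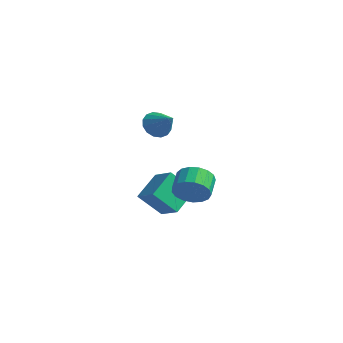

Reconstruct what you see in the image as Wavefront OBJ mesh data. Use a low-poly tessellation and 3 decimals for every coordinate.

v -0.411 -0.142 2.681
v -0.088 -0.681 2.095
v 0.911 -0.258 3.519
v 0.034 -0.276 1.958
v 0.037 0.166 2.015
v -0.08 0.525 2.251
v -0.286 0.705 2.601
v -0.526 0.659 2.974
v -0.735 0.398 3.268
v -0.857 -0.007 3.404
v -0.86 -0.449 3.347
v -0.743 -0.808 3.112
v -0.537 -0.989 2.761
v -0.297 -0.942 2.389
v 1.522 0.418 -1.629
v 1.985 0.203 -0.746
v 1.322 1.147 -0.168
v 0.858 1.362 -1.051
v 2.277 0.535 -0.954
v 1.614 1.479 -0.376
v 2.396 0.84 -1.316
v 1.733 1.784 -0.738
v 2.314 1.049 -1.75
v 1.651 1.993 -1.172
v 2.051 1.113 -2.156
v 1.388 2.056 -1.578
v 1.666 1.018 -2.441
v 1.003 1.961 -1.863
v 1.249 0.785 -2.541
v 0.586 1.729 -1.963
v 0.894 0.469 -2.431
v 0.231 1.412 -1.853
v 0.682 0.14 -2.138
v 0.019 1.084 -1.56
v 0.663 -0.124 -1.728
v 0 0.82 -1.15
v 0.841 -0.264 -1.296
v 0.178 0.679 -0.718
v 1.174 -0.248 -0.939
v 0.511 0.695 -0.361
v 1.587 -0.079 -0.741
v 0.924 0.864 -0.163
v -2.082 1.074 -3.103
v -2.416 2.667 -2.066
v -3.44 1.198 -3.73
v -3.773 2.791 -2.693
v -1.347 2.129 -4.487
v -1.68 3.722 -3.45
v -2.704 2.253 -5.114
v -3.038 3.846 -4.077
f 2 1 4
f 2 4 3
f 4 1 5
f 4 5 3
f 5 1 6
f 5 6 3
f 6 1 7
f 6 7 3
f 7 1 8
f 7 8 3
f 8 1 9
f 8 9 3
f 9 1 10
f 9 10 3
f 10 1 11
f 10 11 3
f 11 1 12
f 11 12 3
f 12 1 13
f 12 13 3
f 13 1 14
f 13 14 3
f 14 1 2
f 14 2 3
f 16 15 19
f 16 19 17
f 17 19 20
f 17 20 18
f 19 15 21
f 19 21 20
f 20 21 22
f 20 22 18
f 21 15 23
f 21 23 22
f 22 23 24
f 22 24 18
f 23 15 25
f 23 25 24
f 24 25 26
f 24 26 18
f 25 15 27
f 25 27 26
f 26 27 28
f 26 28 18
f 27 15 29
f 27 29 28
f 28 29 30
f 28 30 18
f 29 15 31
f 29 31 30
f 30 31 32
f 30 32 18
f 31 15 33
f 31 33 32
f 32 33 34
f 32 34 18
f 33 15 35
f 33 35 34
f 34 35 36
f 34 36 18
f 35 15 37
f 35 37 36
f 36 37 38
f 36 38 18
f 37 15 39
f 37 39 38
f 38 39 40
f 38 40 18
f 39 15 41
f 39 41 40
f 40 41 42
f 40 42 18
f 41 15 16
f 41 16 42
f 42 16 17
f 42 17 18
f 44 46 43
f 47 44 43
f 43 46 45
f 45 47 43
f 44 50 46
f 48 44 47
f 48 50 44
f 46 50 45
f 49 47 45
f 45 50 49
f 49 48 47
f 50 48 49



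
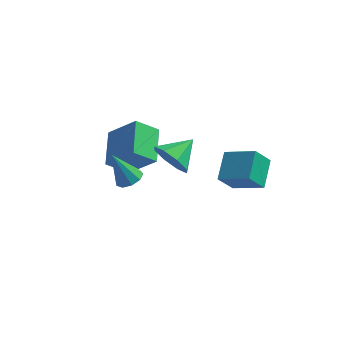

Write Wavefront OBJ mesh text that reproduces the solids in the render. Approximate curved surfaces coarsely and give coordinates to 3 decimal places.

v 2.272 0.592 -3.013
v 2.258 2.069 -2.191
v 2.896 1.195 -4.086
v 2.882 2.672 -3.264
v 3.878 0.208 -2.296
v 3.864 1.685 -1.474
v 4.502 0.811 -3.369
v 4.488 2.288 -2.547
v -2.986 -0.42 -2.136
v -1.524 -0.701 -0.741
v -3.365 1.461 -1.359
v -1.904 1.18 0.036
v -1.996 0.16 -3.056
v -0.535 -0.121 -1.661
v -2.376 2.041 -2.279
v -0.914 1.76 -0.884
v -0.928 -3.548 -0.12
v -0.349 -3.831 0.153
v -1.732 -3.632 1.5
v -0.33 -3.354 0.187
v -0.59 -2.968 0.078
v -1.009 -2.853 -0.124
v -1.39 -3.063 -0.324
v -1.555 -3.5 -0.428
v -1.426 -3.96 -0.388
v -1.065 -4.227 -0.223
v -0.639 -4.176 -0.009
v 0.51 -1.584 -0.115
v 1.002 -2.288 0.539
v 1.29 -0.396 0.575
v 1.423 -2.158 -0.16
v 1.309 -1.692 -0.833
v 0.727 -1.162 -1.086
v 0.018 -0.879 -0.77
v -0.404 -1.009 -0.071
v -0.29 -1.475 0.602
v 0.292 -2.005 0.855
f 2 4 1
f 5 2 1
f 1 4 3
f 3 5 1
f 2 8 4
f 6 2 5
f 6 8 2
f 4 8 3
f 7 5 3
f 3 8 7
f 7 6 5
f 8 6 7
f 10 12 9
f 13 10 9
f 9 12 11
f 11 13 9
f 10 16 12
f 14 10 13
f 14 16 10
f 12 16 11
f 15 13 11
f 11 16 15
f 15 14 13
f 16 14 15
f 18 17 20
f 18 20 19
f 20 17 21
f 20 21 19
f 21 17 22
f 21 22 19
f 22 17 23
f 22 23 19
f 23 17 24
f 23 24 19
f 24 17 25
f 24 25 19
f 25 17 26
f 25 26 19
f 26 17 27
f 26 27 19
f 27 17 18
f 27 18 19
f 29 28 31
f 29 31 30
f 31 28 32
f 31 32 30
f 32 28 33
f 32 33 30
f 33 28 34
f 33 34 30
f 34 28 35
f 34 35 30
f 35 28 36
f 35 36 30
f 36 28 37
f 36 37 30
f 37 28 29
f 37 29 30



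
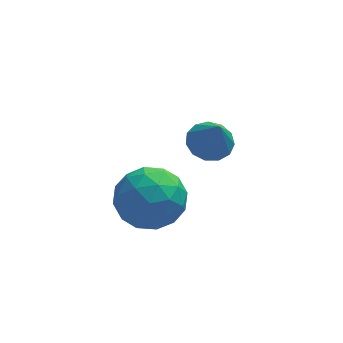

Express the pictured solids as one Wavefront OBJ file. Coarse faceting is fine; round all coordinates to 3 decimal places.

v -2.297 -1.016 1.052
v -1.558 -1.291 0.135
v -2.922 -2.869 1.105
v -2.183 -3.144 0.188
v -1.724 -2.873 1.273
v -1.338 -1.728 1.24
v -3.142 -2.432 -0
v -2.756 -1.287 -0.033
v -2.081 -2.166 -0.516
v -1.205 -2.439 0.272
v -3.275 -1.721 0.968
v -2.399 -1.994 1.756
v -1.873 -0.991 0.589
v -2.607 -3.169 0.651
v -2.337 -3.01 1.289
v -1.903 -3.172 0.75
v -1.743 -1.247 1.238
v -1.309 -1.409 0.699
v -1.407 -2.339 1.369
v -3.171 -2.751 0.541
v -2.737 -2.913 0.002
v -2.577 -0.988 0.49
v -2.143 -1.15 -0.049
v -3.073 -1.821 -0.129
v -1.746 -1.667 -0.333
v -2.113 -2.756 -0.301
v -2.677 -2.338 -0.412
v -2.45 -1.665 -0.432
v -1.231 -1.827 0.13
v -1.598 -2.917 0.161
v -1.328 -2.757 0.799
v -1.101 -2.084 0.78
v -1.538 -2.342 -0.252
v -2.882 -1.243 1.079
v -3.249 -2.333 1.11
v -3.379 -2.076 0.46
v -3.152 -1.403 0.441
v -2.367 -1.404 1.541
v -2.734 -2.493 1.573
v -2.03 -2.495 1.672
v -1.803 -1.822 1.652
v -2.942 -1.818 1.492
v 0.013 1.335 0.029
v 0.602 0.88 -0.29
v 0.227 0.645 1.411
v 0.803 1.258 -0.132
v 0.752 1.661 0.076
v 0.467 1.96 0.27
v 0.037 2.061 0.387
v -0.4 1.931 0.39
v -0.707 1.611 0.278
v -0.785 1.204 0.088
v -0.61 0.839 -0.122
v -0.237 0.63 -0.284
v 0.215 0.646 -0.346
f 1 38 17
f 38 12 41
f 17 41 6
f 38 41 17
f 1 17 13
f 17 6 18
f 13 18 2
f 17 18 13
f 1 13 22
f 13 2 23
f 22 23 8
f 13 23 22
f 1 22 34
f 22 8 37
f 34 37 11
f 22 37 34
f 1 34 38
f 34 11 42
f 38 42 12
f 34 42 38
f 2 18 29
f 18 6 32
f 29 32 10
f 18 32 29
f 6 41 19
f 41 12 40
f 19 40 5
f 41 40 19
f 12 42 39
f 42 11 35
f 39 35 3
f 42 35 39
f 11 37 36
f 37 8 24
f 36 24 7
f 37 24 36
f 8 23 28
f 23 2 25
f 28 25 9
f 23 25 28
f 4 30 16
f 30 10 31
f 16 31 5
f 30 31 16
f 4 16 14
f 16 5 15
f 14 15 3
f 16 15 14
f 4 14 21
f 14 3 20
f 21 20 7
f 14 20 21
f 4 21 26
f 21 7 27
f 26 27 9
f 21 27 26
f 4 26 30
f 26 9 33
f 30 33 10
f 26 33 30
f 5 31 19
f 31 10 32
f 19 32 6
f 31 32 19
f 3 15 39
f 15 5 40
f 39 40 12
f 15 40 39
f 7 20 36
f 20 3 35
f 36 35 11
f 20 35 36
f 9 27 28
f 27 7 24
f 28 24 8
f 27 24 28
f 10 33 29
f 33 9 25
f 29 25 2
f 33 25 29
f 44 43 46
f 44 46 45
f 46 43 47
f 46 47 45
f 47 43 48
f 47 48 45
f 48 43 49
f 48 49 45
f 49 43 50
f 49 50 45
f 50 43 51
f 50 51 45
f 51 43 52
f 51 52 45
f 52 43 53
f 52 53 45
f 53 43 54
f 53 54 45
f 54 43 55
f 54 55 45
f 55 43 44
f 55 44 45



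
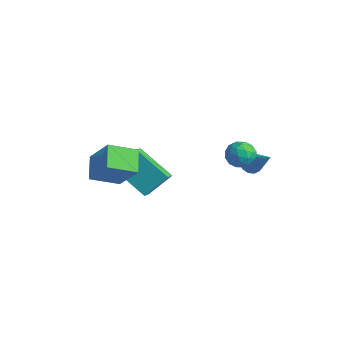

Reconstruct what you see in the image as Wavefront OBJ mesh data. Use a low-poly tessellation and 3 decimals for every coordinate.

v -1.279 -3.264 0.909
v -0.092 -3.141 2.283
v -0.747 -2.019 0.337
v 0.44 -1.896 1.711
v -0.42 -3.944 0.229
v 0.767 -3.821 1.603
v 0.112 -2.699 -0.343
v 1.299 -2.576 1.031
v -0.069 -0.987 -1.872
v -1.689 -1.507 -0.729
v 0.288 0.032 -0.904
v -1.332 -0.488 0.24
v 0.492 -1.652 -1.38
v -1.128 -2.172 -0.236
v 0.849 -0.633 -0.411
v -0.771 -1.153 0.732
v 2.406 2.785 -0.092
v 2.777 2.671 -0.523
v 3.654 2.815 0.972
v 2.753 2.997 -0.505
v 2.62 3.255 -0.356
v 2.418 3.364 -0.123
v 2.213 3.289 0.12
v 2.069 3.054 0.296
v 2.032 2.733 0.348
v 2.114 2.429 0.261
v 2.289 2.238 0.062
v 2.5 2.22 -0.186
v 2.682 2.382 -0.404
v 2.376 2.172 1.26
v 2.775 2.099 0.634
v 3.085 1.361 1.806
v 3.484 1.288 1.18
v 3.516 1.923 1.571
v 3.078 2.424 1.234
v 2.782 1.036 1.206
v 2.344 1.537 0.869
v 3.026 1.397 0.6
v 3.48 1.945 0.826
v 2.38 1.515 1.614
v 2.834 2.063 1.84
v 2.513 2.207 0.899
v 3.347 1.253 1.541
v 3.366 1.627 1.771
v 3.6 1.584 1.403
v 2.691 2.398 1.252
v 2.926 2.355 0.883
v 3.361 2.252 1.434
v 2.934 1.105 1.557
v 3.169 1.062 1.188
v 2.26 1.876 1.037
v 2.494 1.833 0.669
v 2.499 1.208 1.006
v 2.895 1.751 0.511
v 3.312 1.275 0.832
v 2.9 1.126 0.848
v 2.642 1.421 0.649
v 3.162 2.074 0.644
v 3.579 1.597 0.965
v 3.598 1.97 1.195
v 3.34 2.265 0.996
v 3.31 1.661 0.624
v 2.281 1.863 1.475
v 2.698 1.386 1.796
v 2.52 1.195 1.444
v 2.262 1.49 1.245
v 2.548 2.185 1.608
v 2.965 1.709 1.929
v 3.218 2.039 1.791
v 2.96 2.334 1.592
v 2.55 1.799 1.816
f 2 4 1
f 5 2 1
f 1 4 3
f 3 5 1
f 2 8 4
f 6 2 5
f 6 8 2
f 4 8 3
f 7 5 3
f 3 8 7
f 7 6 5
f 8 6 7
f 10 12 9
f 13 10 9
f 9 12 11
f 11 13 9
f 10 16 12
f 14 10 13
f 14 16 10
f 12 16 11
f 15 13 11
f 11 16 15
f 15 14 13
f 16 14 15
f 18 17 20
f 18 20 19
f 20 17 21
f 20 21 19
f 21 17 22
f 21 22 19
f 22 17 23
f 22 23 19
f 23 17 24
f 23 24 19
f 24 17 25
f 24 25 19
f 25 17 26
f 25 26 19
f 26 17 27
f 26 27 19
f 27 17 28
f 27 28 19
f 28 17 29
f 28 29 19
f 29 17 18
f 29 18 19
f 30 67 46
f 67 41 70
f 46 70 35
f 67 70 46
f 30 46 42
f 46 35 47
f 42 47 31
f 46 47 42
f 30 42 51
f 42 31 52
f 51 52 37
f 42 52 51
f 30 51 63
f 51 37 66
f 63 66 40
f 51 66 63
f 30 63 67
f 63 40 71
f 67 71 41
f 63 71 67
f 31 47 58
f 47 35 61
f 58 61 39
f 47 61 58
f 35 70 48
f 70 41 69
f 48 69 34
f 70 69 48
f 41 71 68
f 71 40 64
f 68 64 32
f 71 64 68
f 40 66 65
f 66 37 53
f 65 53 36
f 66 53 65
f 37 52 57
f 52 31 54
f 57 54 38
f 52 54 57
f 33 59 45
f 59 39 60
f 45 60 34
f 59 60 45
f 33 45 43
f 45 34 44
f 43 44 32
f 45 44 43
f 33 43 50
f 43 32 49
f 50 49 36
f 43 49 50
f 33 50 55
f 50 36 56
f 55 56 38
f 50 56 55
f 33 55 59
f 55 38 62
f 59 62 39
f 55 62 59
f 34 60 48
f 60 39 61
f 48 61 35
f 60 61 48
f 32 44 68
f 44 34 69
f 68 69 41
f 44 69 68
f 36 49 65
f 49 32 64
f 65 64 40
f 49 64 65
f 38 56 57
f 56 36 53
f 57 53 37
f 56 53 57
f 39 62 58
f 62 38 54
f 58 54 31
f 62 54 58



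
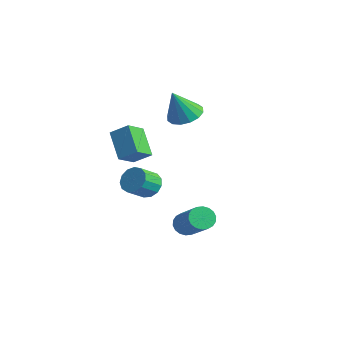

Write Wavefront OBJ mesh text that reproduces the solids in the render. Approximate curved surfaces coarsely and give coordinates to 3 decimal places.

v -2.907 0.486 0.355
v -2.612 -0.547 0.974
v -4.141 0.823 1.505
v -3.846 -0.21 2.124
v -2.194 1.05 0.956
v -1.899 0.017 1.575
v -3.428 1.387 2.106
v -3.133 0.354 2.725
v 0.306 -0.829 0.616
v 0.735 -0.448 1.083
v 0.843 -1.39 1.751
v 0.414 -1.771 1.284
v 0.343 -0.398 1.216
v 0.452 -1.34 1.885
v -0.061 -0.485 1.159
v 0.048 -1.427 1.828
v -0.348 -0.682 0.929
v -0.24 -1.623 1.598
v -0.428 -0.925 0.6
v -0.319 -1.866 1.269
v -0.275 -1.137 0.276
v -0.166 -2.079 0.944
v 0.063 -1.252 0.059
v 0.171 -2.194 0.728
v 0.477 -1.233 0.02
v 0.586 -2.174 0.688
v 0.837 -1.085 0.169
v 0.946 -2.027 0.838
v 1.029 -0.856 0.46
v 1.137 -1.798 1.129
v 0.991 -0.619 0.801
v 1.099 -1.56 1.47
v -3.061 3.532 2.643
v -2.142 3.655 2.71
v -3.079 2.788 4.237
v -2.335 4.056 2.895
v -2.723 4.316 3.012
v -3.201 4.366 3.03
v -3.642 4.193 2.944
v -3.927 3.842 2.778
v -3.98 3.409 2.575
v -3.787 3.009 2.39
v -3.399 2.749 2.273
v -2.921 2.698 2.255
v -2.48 2.872 2.341
v -2.195 3.222 2.508
v 1.373 0.463 -1.832
v 1.76 0.756 -2.264
v 3.494 0.39 -0.961
v 3.107 0.097 -0.528
v 1.677 0.974 -2.093
v 3.412 0.608 -0.79
v 1.535 1.091 -1.871
v 3.269 0.725 -0.567
v 1.36 1.084 -1.64
v 3.094 0.718 -0.337
v 1.188 0.954 -1.448
v 2.922 0.588 -0.144
v 1.052 0.726 -1.331
v 2.786 0.36 -0.028
v 0.98 0.446 -1.314
v 2.714 0.081 -0.011
v 0.986 0.17 -1.399
v 2.72 -0.196 -0.096
v 1.068 -0.048 -1.57
v 2.803 -0.414 -0.267
v 1.211 -0.165 -1.793
v 2.945 -0.531 -0.489
v 1.386 -0.158 -2.023
v 3.12 -0.524 -0.72
v 1.558 -0.028 -2.216
v 3.292 -0.394 -0.912
v 1.694 0.2 -2.332
v 3.428 -0.166 -1.029
v 1.766 0.479 -2.349
v 3.5 0.114 -1.046
f 2 4 1
f 5 2 1
f 1 4 3
f 3 5 1
f 2 8 4
f 6 2 5
f 6 8 2
f 4 8 3
f 7 5 3
f 3 8 7
f 7 6 5
f 8 6 7
f 10 9 13
f 10 13 11
f 11 13 14
f 11 14 12
f 13 9 15
f 13 15 14
f 14 15 16
f 14 16 12
f 15 9 17
f 15 17 16
f 16 17 18
f 16 18 12
f 17 9 19
f 17 19 18
f 18 19 20
f 18 20 12
f 19 9 21
f 19 21 20
f 20 21 22
f 20 22 12
f 21 9 23
f 21 23 22
f 22 23 24
f 22 24 12
f 23 9 25
f 23 25 24
f 24 25 26
f 24 26 12
f 25 9 27
f 25 27 26
f 26 27 28
f 26 28 12
f 27 9 29
f 27 29 28
f 28 29 30
f 28 30 12
f 29 9 31
f 29 31 30
f 30 31 32
f 30 32 12
f 31 9 10
f 31 10 32
f 32 10 11
f 32 11 12
f 34 33 36
f 34 36 35
f 36 33 37
f 36 37 35
f 37 33 38
f 37 38 35
f 38 33 39
f 38 39 35
f 39 33 40
f 39 40 35
f 40 33 41
f 40 41 35
f 41 33 42
f 41 42 35
f 42 33 43
f 42 43 35
f 43 33 44
f 43 44 35
f 44 33 45
f 44 45 35
f 45 33 46
f 45 46 35
f 46 33 34
f 46 34 35
f 48 47 51
f 48 51 49
f 49 51 52
f 49 52 50
f 51 47 53
f 51 53 52
f 52 53 54
f 52 54 50
f 53 47 55
f 53 55 54
f 54 55 56
f 54 56 50
f 55 47 57
f 55 57 56
f 56 57 58
f 56 58 50
f 57 47 59
f 57 59 58
f 58 59 60
f 58 60 50
f 59 47 61
f 59 61 60
f 60 61 62
f 60 62 50
f 61 47 63
f 61 63 62
f 62 63 64
f 62 64 50
f 63 47 65
f 63 65 64
f 64 65 66
f 64 66 50
f 65 47 67
f 65 67 66
f 66 67 68
f 66 68 50
f 67 47 69
f 67 69 68
f 68 69 70
f 68 70 50
f 69 47 71
f 69 71 70
f 70 71 72
f 70 72 50
f 71 47 73
f 71 73 72
f 72 73 74
f 72 74 50
f 73 47 75
f 73 75 74
f 74 75 76
f 74 76 50
f 75 47 48
f 75 48 76
f 76 48 49
f 76 49 50



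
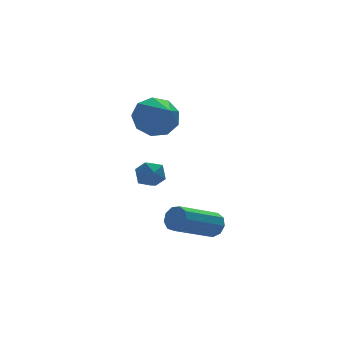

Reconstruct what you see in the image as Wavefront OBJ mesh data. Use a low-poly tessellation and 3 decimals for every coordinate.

v 2.656 0.098 -1.735
v 3.216 0.525 -1.611
v 3.024 -0.625 -0.909
v 3.584 -0.198 -0.785
v 2.925 0.018 -0.612
v 2.697 0.465 -1.122
v 3.543 -0.565 -1.398
v 3.315 -0.118 -1.908
v 3.764 0.115 -1.403
v 3.382 0.475 -0.917
v 2.858 -0.575 -1.603
v 2.476 -0.215 -1.117
v 4.266 -3.355 -2.829
v 4.564 -3.628 -2.386
v 2.751 -4.079 -1.448
v 2.454 -3.805 -1.891
v 4.512 -3.232 -2.296
v 2.699 -3.682 -1.357
v 4.345 -2.892 -2.455
v 2.532 -3.343 -1.517
v 4.141 -2.769 -2.789
v 2.329 -3.22 -1.851
v 3.996 -2.92 -3.142
v 2.184 -3.371 -2.204
v 3.977 -3.274 -3.349
v 2.165 -3.725 -2.41
v 4.094 -3.666 -3.312
v 2.281 -4.117 -2.374
v 4.291 -3.912 -3.049
v 2.479 -4.363 -2.111
v 4.477 -3.897 -2.684
v 2.664 -4.348 -1.745
v 3.135 -0.559 2.074
v 3.815 -0.264 2.715
v 2.945 -2.321 3.086
v 3.206 -0.078 2.925
v 2.564 -0.117 2.737
v 2.189 -0.363 2.239
v 2.256 -0.701 1.663
v 2.735 -0.972 1.28
v 3.401 -1.05 1.269
v 3.942 -0.899 1.634
v 4.106 -0.589 2.205
f 1 12 6
f 1 6 2
f 1 2 8
f 1 8 11
f 1 11 12
f 2 6 10
f 6 12 5
f 12 11 3
f 11 8 7
f 8 2 9
f 4 10 5
f 4 5 3
f 4 3 7
f 4 7 9
f 4 9 10
f 5 10 6
f 3 5 12
f 7 3 11
f 9 7 8
f 10 9 2
f 14 13 17
f 14 17 15
f 15 17 18
f 15 18 16
f 17 13 19
f 17 19 18
f 18 19 20
f 18 20 16
f 19 13 21
f 19 21 20
f 20 21 22
f 20 22 16
f 21 13 23
f 21 23 22
f 22 23 24
f 22 24 16
f 23 13 25
f 23 25 24
f 24 25 26
f 24 26 16
f 25 13 27
f 25 27 26
f 26 27 28
f 26 28 16
f 27 13 29
f 27 29 28
f 28 29 30
f 28 30 16
f 29 13 31
f 29 31 30
f 30 31 32
f 30 32 16
f 31 13 14
f 31 14 32
f 32 14 15
f 32 15 16
f 34 33 36
f 34 36 35
f 36 33 37
f 36 37 35
f 37 33 38
f 37 38 35
f 38 33 39
f 38 39 35
f 39 33 40
f 39 40 35
f 40 33 41
f 40 41 35
f 41 33 42
f 41 42 35
f 42 33 43
f 42 43 35
f 43 33 34
f 43 34 35



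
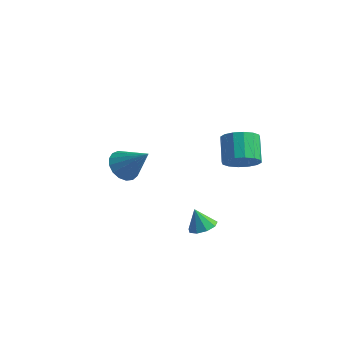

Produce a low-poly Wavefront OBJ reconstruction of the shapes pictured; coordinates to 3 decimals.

v 2.183 0.654 -1.859
v 2.643 0.132 -1.579
v 1.677 0.766 -0.821
v 2.853 0.598 -1.527
v 2.749 1.089 -1.63
v 2.38 1.377 -1.841
v 1.919 1.327 -2.06
v 1.581 0.962 -2.185
v 1.525 0.452 -2.158
v 1.776 0.038 -1.99
v 2.218 -0.089 -1.762
v -3.445 3.302 -1.425
v -2.892 3.87 -1.968
v -2.075 3.338 0.005
v -3.151 4.164 -1.728
v -3.476 4.262 -1.419
v -3.795 4.139 -1.111
v -4.033 3.825 -0.875
v -4.136 3.391 -0.765
v -4.081 2.936 -0.806
v -3.88 2.566 -0.989
v -3.58 2.364 -1.272
v -3.248 2.377 -1.59
v -2.961 2.602 -1.87
v -2.785 2.987 -2.048
v -2.761 3.445 -2.083
v 3.123 2.969 1.582
v 3.474 2.563 2.39
v 2.867 3.705 3.226
v 2.517 4.111 2.418
v 3.837 2.872 2.232
v 3.23 4.014 3.068
v 4.009 3.207 1.899
v 3.402 4.349 2.736
v 3.943 3.478 1.482
v 3.336 4.62 2.318
v 3.658 3.613 1.091
v 3.051 4.755 1.927
v 3.229 3.575 0.832
v 2.623 4.717 1.668
v 2.773 3.375 0.774
v 2.166 4.517 1.61
v 2.41 3.066 0.932
v 1.803 4.208 1.768
v 2.238 2.731 1.264
v 1.631 3.873 2.101
v 2.304 2.46 1.682
v 1.697 3.602 2.518
v 2.589 2.325 2.073
v 1.982 3.467 2.909
v 3.017 2.363 2.332
v 2.411 3.505 3.168
f 2 1 4
f 2 4 3
f 4 1 5
f 4 5 3
f 5 1 6
f 5 6 3
f 6 1 7
f 6 7 3
f 7 1 8
f 7 8 3
f 8 1 9
f 8 9 3
f 9 1 10
f 9 10 3
f 10 1 11
f 10 11 3
f 11 1 2
f 11 2 3
f 13 12 15
f 13 15 14
f 15 12 16
f 15 16 14
f 16 12 17
f 16 17 14
f 17 12 18
f 17 18 14
f 18 12 19
f 18 19 14
f 19 12 20
f 19 20 14
f 20 12 21
f 20 21 14
f 21 12 22
f 21 22 14
f 22 12 23
f 22 23 14
f 23 12 24
f 23 24 14
f 24 12 25
f 24 25 14
f 25 12 26
f 25 26 14
f 26 12 13
f 26 13 14
f 28 27 31
f 28 31 29
f 29 31 32
f 29 32 30
f 31 27 33
f 31 33 32
f 32 33 34
f 32 34 30
f 33 27 35
f 33 35 34
f 34 35 36
f 34 36 30
f 35 27 37
f 35 37 36
f 36 37 38
f 36 38 30
f 37 27 39
f 37 39 38
f 38 39 40
f 38 40 30
f 39 27 41
f 39 41 40
f 40 41 42
f 40 42 30
f 41 27 43
f 41 43 42
f 42 43 44
f 42 44 30
f 43 27 45
f 43 45 44
f 44 45 46
f 44 46 30
f 45 27 47
f 45 47 46
f 46 47 48
f 46 48 30
f 47 27 49
f 47 49 48
f 48 49 50
f 48 50 30
f 49 27 51
f 49 51 50
f 50 51 52
f 50 52 30
f 51 27 28
f 51 28 52
f 52 28 29
f 52 29 30



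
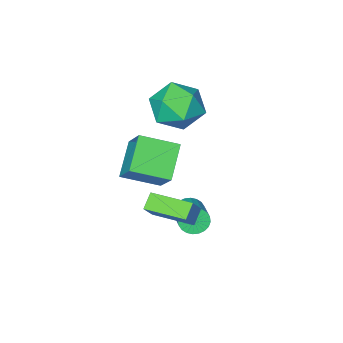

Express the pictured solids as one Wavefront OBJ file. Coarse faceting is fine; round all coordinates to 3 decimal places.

v 3.554 -0.936 -0.729
v 4.18 -0.634 0.149
v 2.746 0.639 -0.693
v 3.373 0.94 0.185
v 4.107 -0.64 -1.225
v 4.734 -0.339 -0.347
v 3.3 0.934 -1.189
v 3.926 1.236 -0.311
v 1.83 -1.648 2.633
v 2.424 -2.624 2.179
v 0.256 -2.796 3.041
v 0.85 -3.772 2.587
v 1.227 -3.257 3.638
v 2.2 -2.547 3.386
v 0.48 -2.873 1.834
v 1.453 -2.163 1.582
v 1.59 -3.381 1.685
v 2.052 -3.619 2.8
v 0.628 -1.801 2.42
v 1.09 -2.039 3.535
v 2.107 -0.935 -2.255
v 2.494 -0.911 -2.752
v 3.2 0.34 -2.141
v 2.813 0.315 -1.645
v 2.309 -0.769 -2.829
v 3.014 0.482 -2.218
v 2.093 -0.652 -2.818
v 2.798 0.598 -2.207
v 1.879 -0.578 -2.722
v 2.584 0.672 -2.111
v 1.7 -0.559 -2.554
v 2.405 0.691 -1.944
v 1.583 -0.597 -2.342
v 2.288 0.653 -1.731
v 1.546 -0.686 -2.116
v 2.251 0.564 -1.505
v 1.594 -0.814 -1.911
v 2.299 0.436 -1.3
v 1.72 -0.96 -1.759
v 2.426 0.291 -1.148
v 1.906 -1.102 -1.682
v 2.611 0.149 -1.071
v 2.122 -1.218 -1.693
v 2.827 0.032 -1.082
v 2.336 -1.292 -1.789
v 3.041 -0.042 -1.178
v 2.515 -1.311 -1.956
v 3.22 -0.061 -1.346
v 2.632 -1.273 -2.169
v 3.337 -0.023 -1.558
v 2.669 -1.184 -2.395
v 3.374 0.066 -1.784
v 2.621 -1.056 -2.6
v 3.326 0.194 -1.989
v 1.901 -2.465 0.318
v 2.191 -1.38 1.54
v 2.991 -1.601 -0.709
v 3.281 -0.515 0.512
v 3.179 -3.425 0.868
v 3.469 -2.339 2.089
v 4.269 -2.56 -0.16
v 4.559 -1.475 1.062
f 2 4 1
f 5 2 1
f 1 4 3
f 3 5 1
f 2 8 4
f 6 2 5
f 6 8 2
f 4 8 3
f 7 5 3
f 3 8 7
f 7 6 5
f 8 6 7
f 9 20 14
f 9 14 10
f 9 10 16
f 9 16 19
f 9 19 20
f 10 14 18
f 14 20 13
f 20 19 11
f 19 16 15
f 16 10 17
f 12 18 13
f 12 13 11
f 12 11 15
f 12 15 17
f 12 17 18
f 13 18 14
f 11 13 20
f 15 11 19
f 17 15 16
f 18 17 10
f 22 21 25
f 22 25 23
f 23 25 26
f 23 26 24
f 25 21 27
f 25 27 26
f 26 27 28
f 26 28 24
f 27 21 29
f 27 29 28
f 28 29 30
f 28 30 24
f 29 21 31
f 29 31 30
f 30 31 32
f 30 32 24
f 31 21 33
f 31 33 32
f 32 33 34
f 32 34 24
f 33 21 35
f 33 35 34
f 34 35 36
f 34 36 24
f 35 21 37
f 35 37 36
f 36 37 38
f 36 38 24
f 37 21 39
f 37 39 38
f 38 39 40
f 38 40 24
f 39 21 41
f 39 41 40
f 40 41 42
f 40 42 24
f 41 21 43
f 41 43 42
f 42 43 44
f 42 44 24
f 43 21 45
f 43 45 44
f 44 45 46
f 44 46 24
f 45 21 47
f 45 47 46
f 46 47 48
f 46 48 24
f 47 21 49
f 47 49 48
f 48 49 50
f 48 50 24
f 49 21 51
f 49 51 50
f 50 51 52
f 50 52 24
f 51 21 53
f 51 53 52
f 52 53 54
f 52 54 24
f 53 21 22
f 53 22 54
f 54 22 23
f 54 23 24
f 56 58 55
f 59 56 55
f 55 58 57
f 57 59 55
f 56 62 58
f 60 56 59
f 60 62 56
f 58 62 57
f 61 59 57
f 57 62 61
f 61 60 59
f 62 60 61



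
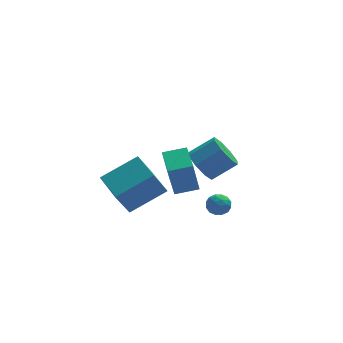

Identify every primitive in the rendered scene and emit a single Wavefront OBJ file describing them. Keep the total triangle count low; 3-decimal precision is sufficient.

v 0.055 2.002 -1.733
v 0.477 1.302 -2.293
v 1.747 1.359 -1.407
v 1.325 2.058 -0.847
v 0.621 2.002 -2.545
v 1.892 2.059 -1.659
v 0.434 2.701 -2.322
v 1.704 2.758 -1.436
v 0.025 2.991 -1.753
v 1.295 3.048 -0.867
v -0.367 2.701 -1.173
v 0.903 2.758 -0.287
v -0.512 2.001 -0.921
v 0.759 2.058 -0.035
v -0.324 1.302 -1.144
v 0.946 1.359 -0.258
v 0.085 1.012 -1.713
v 1.355 1.069 -0.827
v -0.028 -1.723 -1.154
v 0.376 -1.779 -1.635
v -0.296 -2.701 -1.265
v 0.108 -2.757 -1.746
v 0.326 -2.68 -1.159
v 0.491 -2.075 -1.091
v -0.411 -2.405 -1.809
v -0.246 -1.8 -1.741
v 0.139 -2.2 -2.04
v 0.594 -2.371 -1.638
v -0.514 -2.109 -1.262
v -0.059 -2.28 -0.86
v 0.198 -1.665 -1.385
v -0.118 -2.815 -1.515
v 0.01 -2.77 -1.17
v 0.248 -2.803 -1.453
v 0.265 -1.839 -1.065
v 0.503 -1.872 -1.348
v 0.473 -2.402 -1.068
v -0.423 -2.608 -1.552
v -0.185 -2.641 -1.835
v -0.168 -1.677 -1.447
v 0.07 -1.71 -1.73
v -0.393 -2.078 -1.832
v 0.296 -1.945 -1.906
v 0.138 -2.521 -1.971
v -0.167 -2.313 -2.008
v -0.07 -1.958 -1.968
v 0.563 -2.046 -1.67
v 0.406 -2.621 -1.735
v 0.534 -2.576 -1.39
v 0.631 -2.22 -1.349
v 0.424 -2.293 -1.908
v -0.326 -1.859 -1.165
v -0.483 -2.434 -1.23
v -0.551 -2.26 -1.551
v -0.454 -1.904 -1.51
v -0.058 -1.959 -0.929
v -0.216 -2.535 -0.994
v 0.15 -2.522 -0.932
v 0.247 -2.167 -0.892
v -0.344 -2.187 -0.992
v -2.427 -4.387 1.175
v -2.761 -4.609 2.898
v -2.408 -2.89 1.371
v -2.743 -3.112 3.095
v -1.317 -4.428 1.385
v -1.652 -4.65 3.109
v -1.299 -2.931 1.582
v -1.633 -3.153 3.305
v -4.047 -2.023 -1.565
v -4.763 -2.491 -0.073
v -4.492 -0.449 -1.285
v -5.209 -0.917 0.207
v -2.231 -1.683 -0.587
v -2.948 -2.151 0.905
v -2.677 -0.109 -0.307
v -3.393 -0.577 1.185
f 2 1 5
f 2 5 3
f 3 5 6
f 3 6 4
f 5 1 7
f 5 7 6
f 6 7 8
f 6 8 4
f 7 1 9
f 7 9 8
f 8 9 10
f 8 10 4
f 9 1 11
f 9 11 10
f 10 11 12
f 10 12 4
f 11 1 13
f 11 13 12
f 12 13 14
f 12 14 4
f 13 1 15
f 13 15 14
f 14 15 16
f 14 16 4
f 15 1 17
f 15 17 16
f 16 17 18
f 16 18 4
f 17 1 2
f 17 2 18
f 18 2 3
f 18 3 4
f 19 56 35
f 56 30 59
f 35 59 24
f 56 59 35
f 19 35 31
f 35 24 36
f 31 36 20
f 35 36 31
f 19 31 40
f 31 20 41
f 40 41 26
f 31 41 40
f 19 40 52
f 40 26 55
f 52 55 29
f 40 55 52
f 19 52 56
f 52 29 60
f 56 60 30
f 52 60 56
f 20 36 47
f 36 24 50
f 47 50 28
f 36 50 47
f 24 59 37
f 59 30 58
f 37 58 23
f 59 58 37
f 30 60 57
f 60 29 53
f 57 53 21
f 60 53 57
f 29 55 54
f 55 26 42
f 54 42 25
f 55 42 54
f 26 41 46
f 41 20 43
f 46 43 27
f 41 43 46
f 22 48 34
f 48 28 49
f 34 49 23
f 48 49 34
f 22 34 32
f 34 23 33
f 32 33 21
f 34 33 32
f 22 32 39
f 32 21 38
f 39 38 25
f 32 38 39
f 22 39 44
f 39 25 45
f 44 45 27
f 39 45 44
f 22 44 48
f 44 27 51
f 48 51 28
f 44 51 48
f 23 49 37
f 49 28 50
f 37 50 24
f 49 50 37
f 21 33 57
f 33 23 58
f 57 58 30
f 33 58 57
f 25 38 54
f 38 21 53
f 54 53 29
f 38 53 54
f 27 45 46
f 45 25 42
f 46 42 26
f 45 42 46
f 28 51 47
f 51 27 43
f 47 43 20
f 51 43 47
f 62 64 61
f 65 62 61
f 61 64 63
f 63 65 61
f 62 68 64
f 66 62 65
f 66 68 62
f 64 68 63
f 67 65 63
f 63 68 67
f 67 66 65
f 68 66 67
f 70 72 69
f 73 70 69
f 69 72 71
f 71 73 69
f 70 76 72
f 74 70 73
f 74 76 70
f 72 76 71
f 75 73 71
f 71 76 75
f 75 74 73
f 76 74 75

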